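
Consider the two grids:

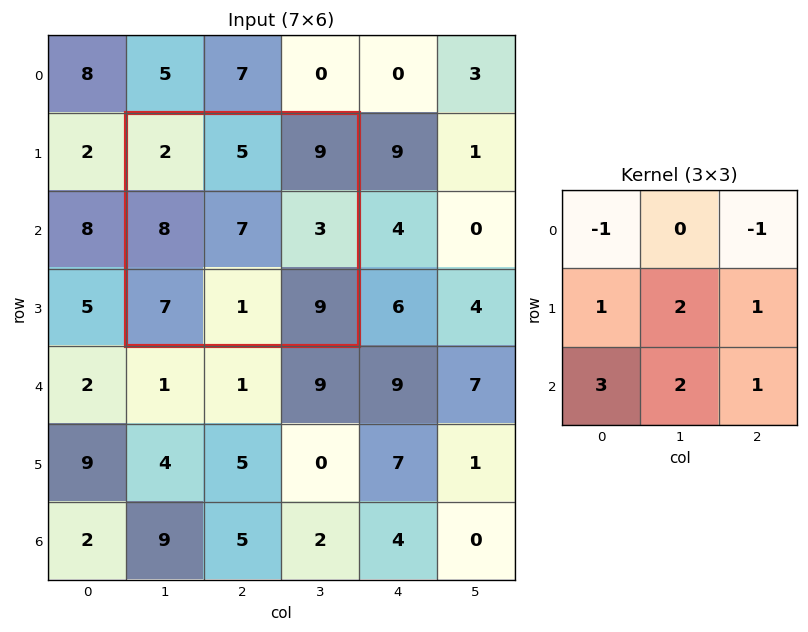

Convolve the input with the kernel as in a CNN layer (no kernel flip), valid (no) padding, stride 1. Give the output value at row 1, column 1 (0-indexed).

The receptive field on the input at this output position is [2 5 9 / 8 7 3 / 7 1 9]. Elementwise product with the kernel and sum: 2·-1 + 9·-1 + 8·1 + 7·2 + 3·1 + 7·3 + 1·2 + 9·1.

46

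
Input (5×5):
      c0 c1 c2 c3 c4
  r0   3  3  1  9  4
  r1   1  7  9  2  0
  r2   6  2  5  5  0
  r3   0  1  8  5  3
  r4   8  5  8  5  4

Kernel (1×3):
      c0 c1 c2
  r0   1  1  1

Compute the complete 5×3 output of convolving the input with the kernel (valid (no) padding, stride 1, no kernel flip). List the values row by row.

7 13 14
17 18 11
13 12 10
9 14 16
21 18 17

Output[0,0]: The receptive field on the input at this output position is [3 3 1]. Elementwise product with the kernel and sum: 3·1 + 3·1 + 1·1.
Output[0,1]: The receptive field on the input at this output position is [3 1 9]. Elementwise product with the kernel and sum: 3·1 + 1·1 + 9·1.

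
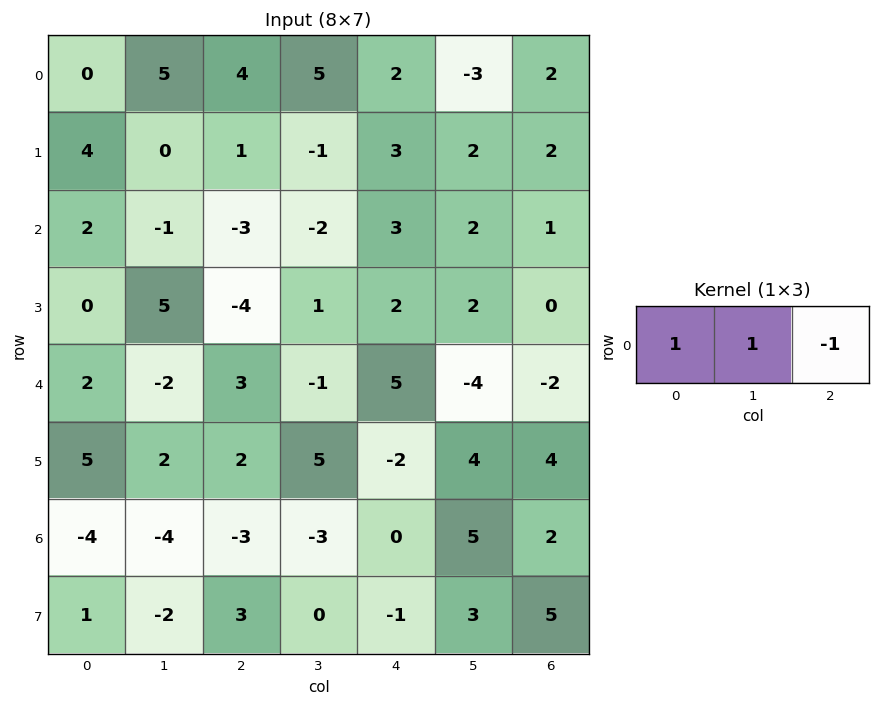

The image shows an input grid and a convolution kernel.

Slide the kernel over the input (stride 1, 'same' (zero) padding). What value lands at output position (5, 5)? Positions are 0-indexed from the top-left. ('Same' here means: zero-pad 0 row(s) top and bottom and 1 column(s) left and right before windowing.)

The receptive field on the zero-padded input at this output position is [-2 4 4]. Elementwise product with the kernel and sum: -2·1 + 4·1 + 4·-1.

-2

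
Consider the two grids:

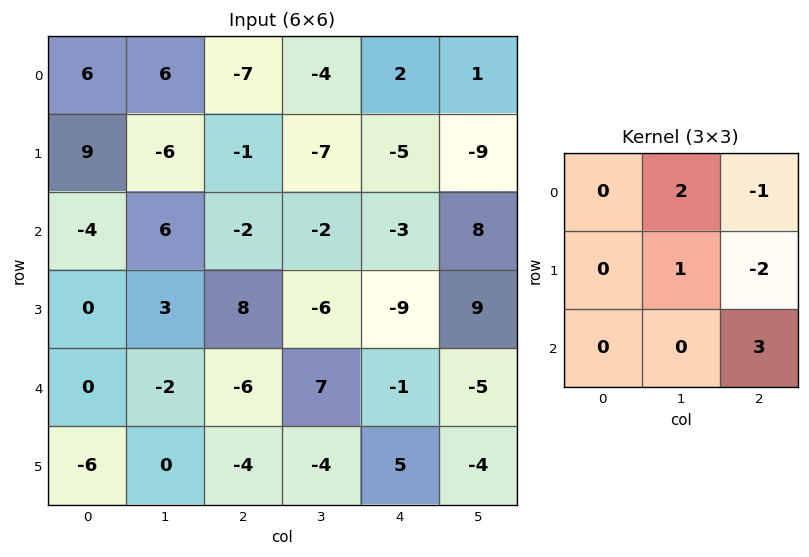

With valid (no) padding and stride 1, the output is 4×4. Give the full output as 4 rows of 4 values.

9 -3 -16 40
23 -11 -32 7
-17 39 8 -56
-4 -10 21 -30

Output[0,0]: The receptive field on the input at this output position is [6 6 -7 / 9 -6 -1 / -4 6 -2]. Elementwise product with the kernel and sum: 6·2 + -7·-1 + -6·1 + -1·-2 + -2·3.
Output[0,1]: The receptive field on the input at this output position is [6 -7 -4 / -6 -1 -7 / 6 -2 -2]. Elementwise product with the kernel and sum: -7·2 + -4·-1 + -1·1 + -7·-2 + -2·3.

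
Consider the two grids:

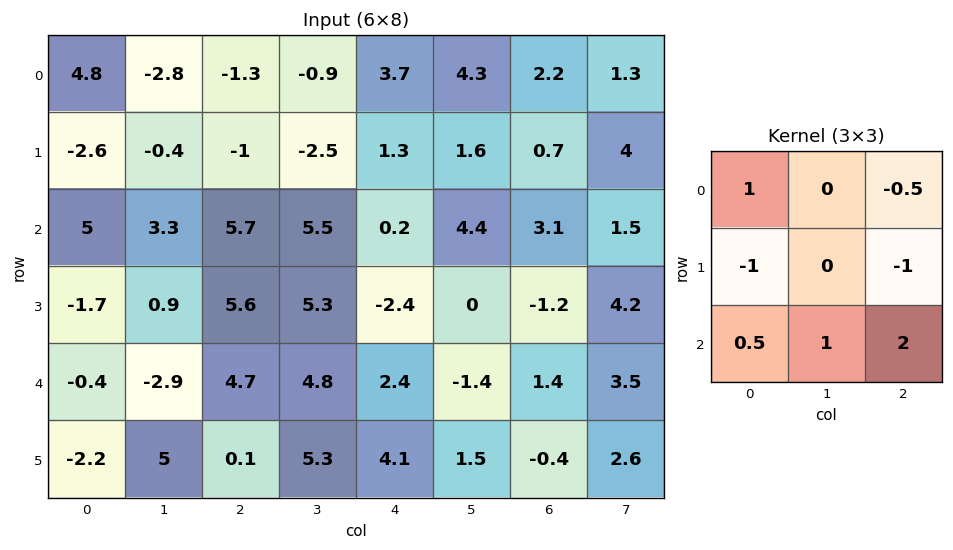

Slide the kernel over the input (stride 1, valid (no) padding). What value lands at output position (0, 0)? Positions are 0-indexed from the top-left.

26.25

The receptive field on the input at this output position is [4.8 -2.8 -1.3 / -2.6 -0.4 -1 / 5 3.3 5.7]. Elementwise product with the kernel and sum: 4.8·1 + -1.3·-0.5 + -2.6·-1 + -1·-1 + 5·0.5 + 3.3·1 + 5.7·2.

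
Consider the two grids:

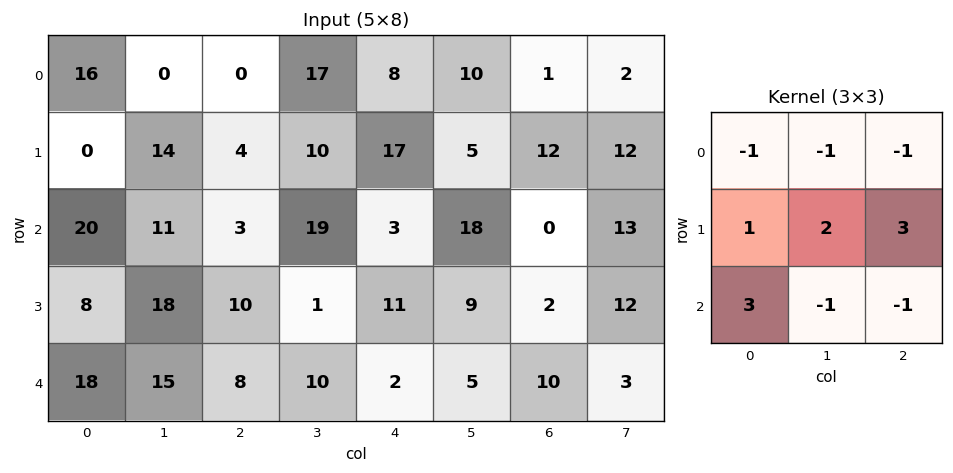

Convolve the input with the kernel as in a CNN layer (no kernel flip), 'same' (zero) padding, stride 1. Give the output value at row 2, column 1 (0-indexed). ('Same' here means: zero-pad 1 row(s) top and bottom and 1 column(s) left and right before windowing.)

29

The receptive field on the zero-padded input at this output position is [0 14 4 / 20 11 3 / 8 18 10]. Elementwise product with the kernel and sum: 0·-1 + 14·-1 + 4·-1 + 20·1 + 11·2 + 3·3 + 8·3 + 18·-1 + 10·-1.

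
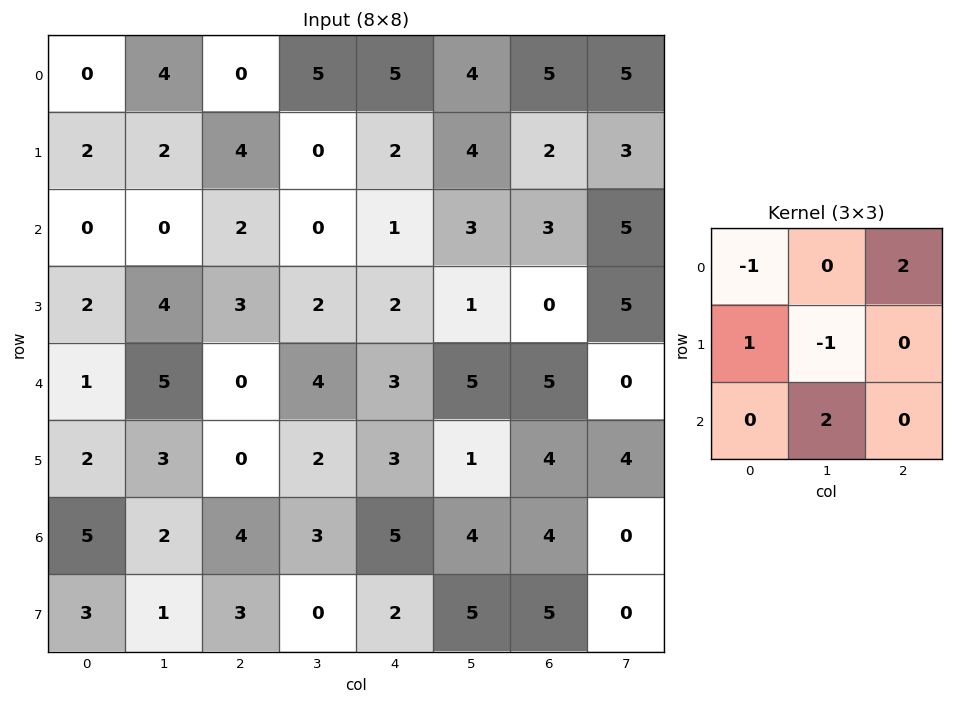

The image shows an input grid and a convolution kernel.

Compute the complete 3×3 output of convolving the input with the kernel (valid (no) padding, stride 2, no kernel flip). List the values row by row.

Output[0,0]: The receptive field on the input at this output position is [0 4 0 / 2 2 4 / 0 0 2]. Elementwise product with the kernel and sum: 0·-1 + 0·2 + 2·1 + 2·-1 + 0·2.
Output[0,1]: The receptive field on the input at this output position is [0 5 5 / 4 0 2 / 2 0 1]. Elementwise product with the kernel and sum: 0·-1 + 5·2 + 4·1 + 0·-1 + 0·2.

0 14 9
12 9 16
2 10 17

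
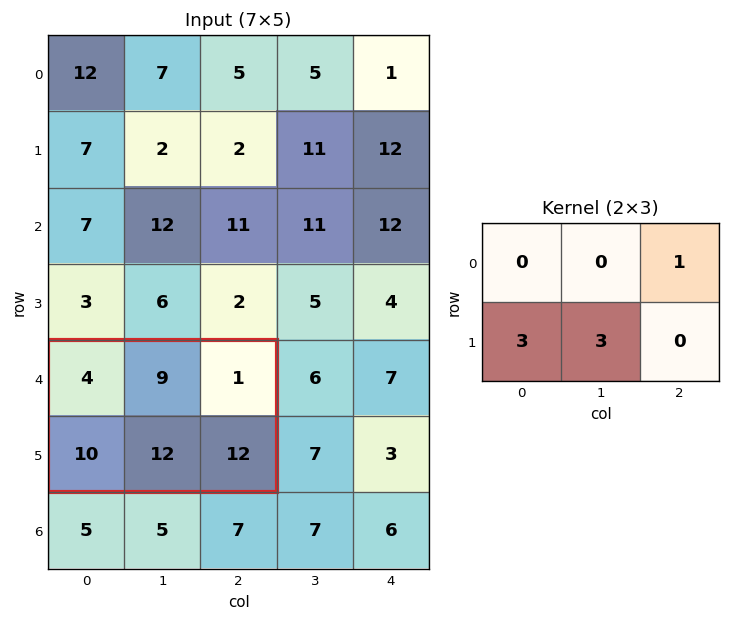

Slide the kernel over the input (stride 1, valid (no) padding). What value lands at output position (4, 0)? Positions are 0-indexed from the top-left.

The receptive field on the input at this output position is [4 9 1 / 10 12 12]. Elementwise product with the kernel and sum: 1·1 + 10·3 + 12·3.

67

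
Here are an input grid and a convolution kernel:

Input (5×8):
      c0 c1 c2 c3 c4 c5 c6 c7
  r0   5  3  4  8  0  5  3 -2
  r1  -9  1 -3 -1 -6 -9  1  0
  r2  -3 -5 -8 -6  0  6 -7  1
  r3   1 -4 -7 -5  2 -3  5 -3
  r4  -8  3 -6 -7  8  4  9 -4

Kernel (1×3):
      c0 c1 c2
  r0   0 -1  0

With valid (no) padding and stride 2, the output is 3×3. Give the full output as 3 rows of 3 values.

-3 -8 -5
5 6 -6
-3 7 -4

Output[0,0]: The receptive field on the input at this output position is [5 3 4]. Elementwise product with the kernel and sum: 3·-1.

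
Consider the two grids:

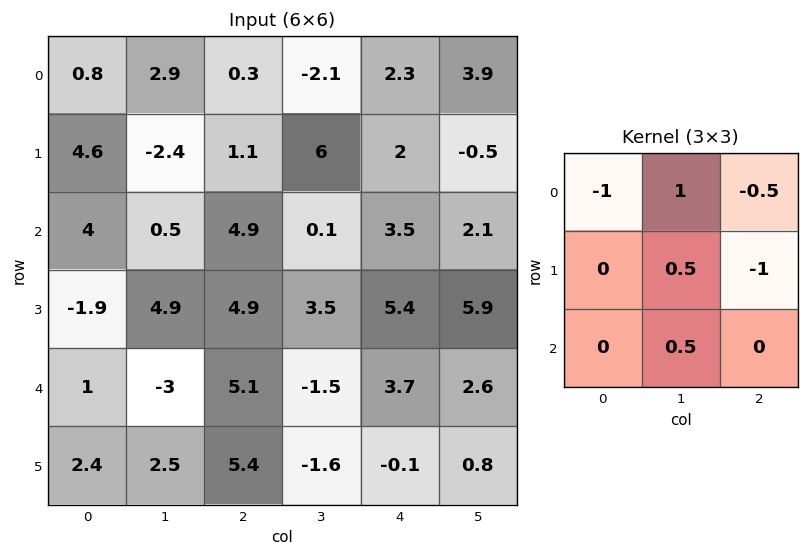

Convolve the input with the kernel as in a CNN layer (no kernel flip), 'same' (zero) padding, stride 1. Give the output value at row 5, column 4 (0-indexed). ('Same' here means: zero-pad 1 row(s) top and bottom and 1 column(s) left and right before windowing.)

3.05

The receptive field on the zero-padded input at this output position is [-1.5 3.7 2.6 / -1.6 -0.1 0.8 / 0 0 0]. Elementwise product with the kernel and sum: -1.5·-1 + 3.7·1 + 2.6·-0.5 + -0.1·0.5 + 0.8·-1 + 0·0.5.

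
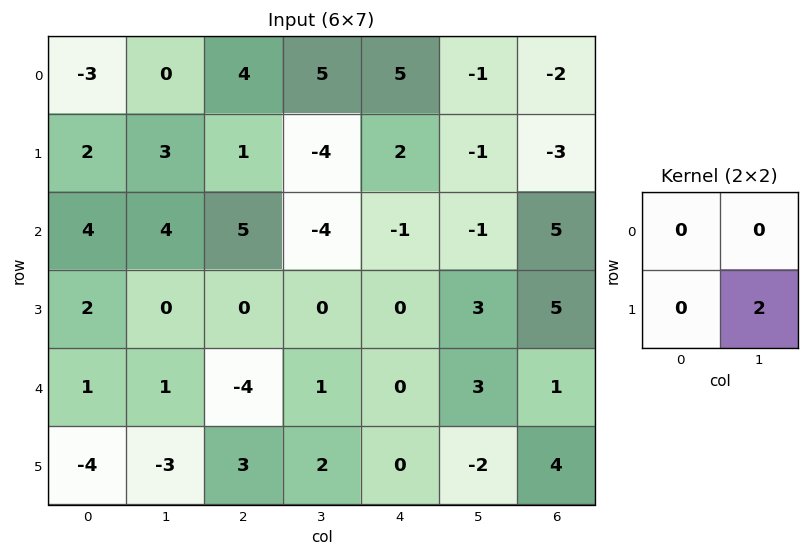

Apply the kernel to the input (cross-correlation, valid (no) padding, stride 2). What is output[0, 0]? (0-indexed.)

The receptive field on the input at this output position is [-3 0 / 2 3]. Elementwise product with the kernel and sum: 3·2.

6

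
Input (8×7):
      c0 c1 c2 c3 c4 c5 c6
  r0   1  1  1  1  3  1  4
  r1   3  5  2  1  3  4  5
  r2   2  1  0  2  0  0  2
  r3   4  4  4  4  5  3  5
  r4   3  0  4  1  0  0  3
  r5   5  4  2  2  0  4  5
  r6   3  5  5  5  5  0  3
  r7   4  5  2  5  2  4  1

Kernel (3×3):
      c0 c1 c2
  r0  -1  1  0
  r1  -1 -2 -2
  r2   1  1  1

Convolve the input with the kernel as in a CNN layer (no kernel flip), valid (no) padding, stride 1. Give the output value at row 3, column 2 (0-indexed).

The receptive field on the input at this output position is [4 4 5 / 4 1 0 / 2 2 0]. Elementwise product with the kernel and sum: 4·-1 + 4·1 + 4·-1 + 1·-2 + 0·-2 + 2·1 + 2·1 + 0·1.

-2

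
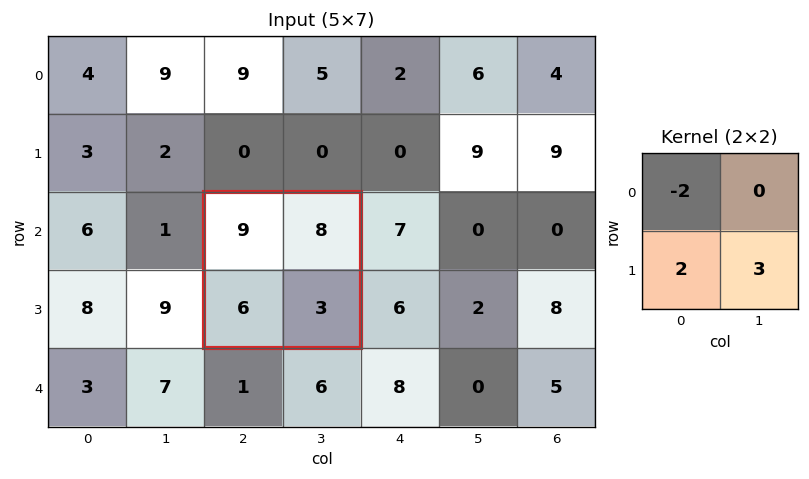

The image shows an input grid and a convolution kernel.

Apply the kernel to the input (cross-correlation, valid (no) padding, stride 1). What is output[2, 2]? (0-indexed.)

The receptive field on the input at this output position is [9 8 / 6 3]. Elementwise product with the kernel and sum: 9·-2 + 6·2 + 3·3.

3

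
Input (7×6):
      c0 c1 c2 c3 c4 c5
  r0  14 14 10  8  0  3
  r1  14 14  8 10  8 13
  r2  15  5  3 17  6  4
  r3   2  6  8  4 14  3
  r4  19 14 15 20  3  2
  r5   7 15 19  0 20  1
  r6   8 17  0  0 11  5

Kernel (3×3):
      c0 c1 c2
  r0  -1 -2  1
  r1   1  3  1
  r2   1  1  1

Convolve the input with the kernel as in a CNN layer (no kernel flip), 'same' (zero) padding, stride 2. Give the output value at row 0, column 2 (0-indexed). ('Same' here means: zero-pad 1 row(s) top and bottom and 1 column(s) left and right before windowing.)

42

The receptive field on the zero-padded input at this output position is [0 0 0 / 8 0 3 / 10 8 13]. Elementwise product with the kernel and sum: 0·-1 + 0·-2 + 0·1 + 8·1 + 0·3 + 3·1 + 10·1 + 8·1 + 13·1.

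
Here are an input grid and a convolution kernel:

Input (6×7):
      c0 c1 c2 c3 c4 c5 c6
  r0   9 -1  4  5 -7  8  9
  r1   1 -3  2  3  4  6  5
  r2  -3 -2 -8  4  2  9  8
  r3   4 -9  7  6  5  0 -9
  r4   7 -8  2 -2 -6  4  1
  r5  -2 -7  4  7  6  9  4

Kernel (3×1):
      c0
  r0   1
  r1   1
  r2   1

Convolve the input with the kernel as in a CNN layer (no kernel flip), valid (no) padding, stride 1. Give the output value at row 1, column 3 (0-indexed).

The receptive field on the input at this output position is [3 / 4 / 6]. Elementwise product with the kernel and sum: 3·1 + 4·1 + 6·1.

13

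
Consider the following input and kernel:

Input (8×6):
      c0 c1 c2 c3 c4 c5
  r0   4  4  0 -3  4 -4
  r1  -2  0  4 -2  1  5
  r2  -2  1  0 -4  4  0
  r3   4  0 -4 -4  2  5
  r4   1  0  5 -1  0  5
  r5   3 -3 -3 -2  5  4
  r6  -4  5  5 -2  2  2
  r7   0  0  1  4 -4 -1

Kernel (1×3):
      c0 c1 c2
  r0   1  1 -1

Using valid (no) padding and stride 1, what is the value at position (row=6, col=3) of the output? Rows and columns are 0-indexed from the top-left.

-2

The receptive field on the input at this output position is [-2 2 2]. Elementwise product with the kernel and sum: -2·1 + 2·1 + 2·-1.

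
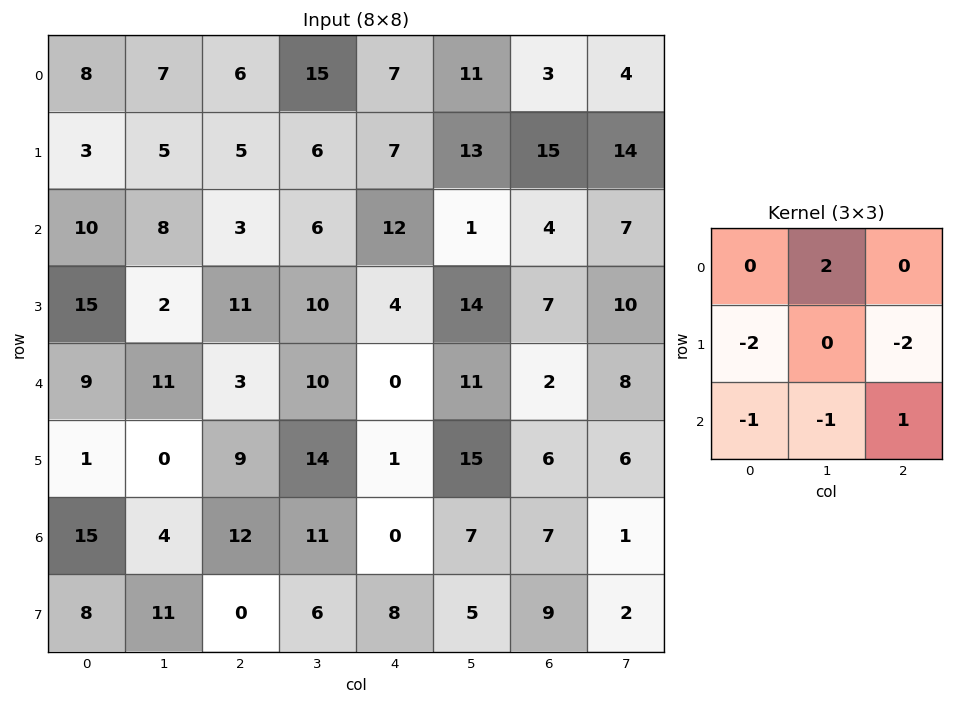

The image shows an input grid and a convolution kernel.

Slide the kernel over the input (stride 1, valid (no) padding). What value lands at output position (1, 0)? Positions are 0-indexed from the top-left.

The receptive field on the input at this output position is [3 5 5 / 10 8 3 / 15 2 11]. Elementwise product with the kernel and sum: 5·2 + 10·-2 + 3·-2 + 15·-1 + 2·-1 + 11·1.

-22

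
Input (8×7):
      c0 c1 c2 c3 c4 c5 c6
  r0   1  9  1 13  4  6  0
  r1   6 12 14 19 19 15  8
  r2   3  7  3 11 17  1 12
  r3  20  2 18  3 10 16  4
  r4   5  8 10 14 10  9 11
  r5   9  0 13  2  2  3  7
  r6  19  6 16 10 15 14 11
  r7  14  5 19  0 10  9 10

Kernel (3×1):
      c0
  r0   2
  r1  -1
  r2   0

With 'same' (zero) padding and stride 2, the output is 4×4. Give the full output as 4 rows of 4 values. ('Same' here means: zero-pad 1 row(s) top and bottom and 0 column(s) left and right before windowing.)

Output[0,0]: The receptive field on the zero-padded input at this output position is [0 / 1 / 6]. Elementwise product with the kernel and sum: 0·2 + 1·-1.
Output[0,1]: The receptive field on the zero-padded input at this output position is [0 / 1 / 14]. Elementwise product with the kernel and sum: 0·2 + 1·-1.

-1 -1 -4 0
9 25 21 4
35 26 10 -3
-1 10 -11 3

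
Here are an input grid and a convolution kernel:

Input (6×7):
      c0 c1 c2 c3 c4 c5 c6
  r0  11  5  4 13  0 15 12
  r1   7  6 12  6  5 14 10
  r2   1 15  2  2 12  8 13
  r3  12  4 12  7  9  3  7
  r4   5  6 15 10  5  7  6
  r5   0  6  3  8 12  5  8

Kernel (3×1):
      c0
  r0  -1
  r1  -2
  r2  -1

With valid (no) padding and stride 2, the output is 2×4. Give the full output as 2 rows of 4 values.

Output[0,0]: The receptive field on the input at this output position is [11 / 7 / 1]. Elementwise product with the kernel and sum: 11·-1 + 7·-2 + 1·-1.
Output[0,1]: The receptive field on the input at this output position is [4 / 12 / 2]. Elementwise product with the kernel and sum: 4·-1 + 12·-2 + 2·-1.

-26 -30 -22 -45
-30 -41 -35 -33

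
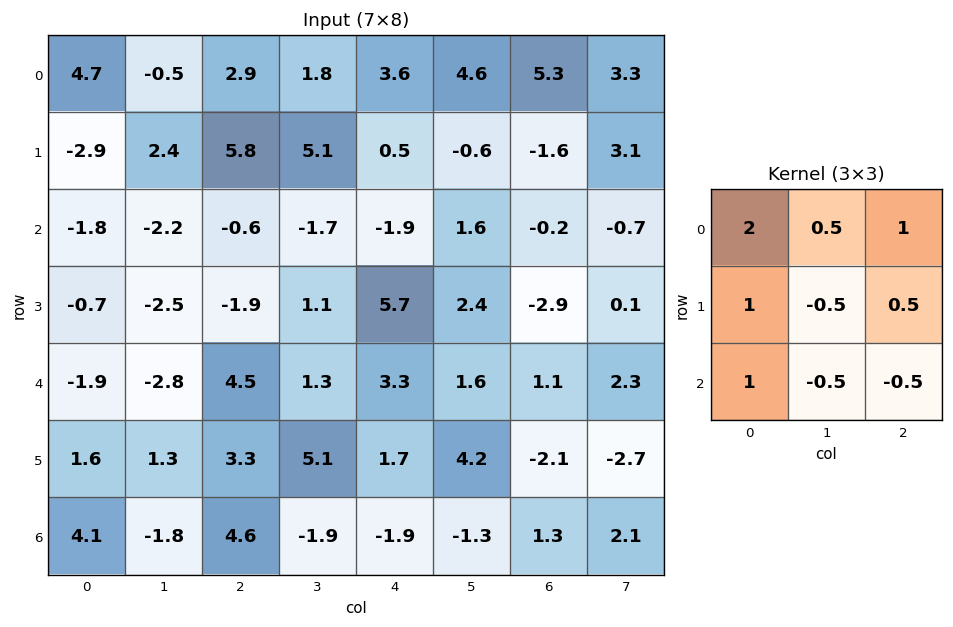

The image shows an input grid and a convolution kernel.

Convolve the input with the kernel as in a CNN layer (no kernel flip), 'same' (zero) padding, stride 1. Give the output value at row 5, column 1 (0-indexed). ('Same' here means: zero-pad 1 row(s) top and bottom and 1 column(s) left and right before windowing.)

4.6

The receptive field on the zero-padded input at this output position is [-1.9 -2.8 4.5 / 1.6 1.3 3.3 / 4.1 -1.8 4.6]. Elementwise product with the kernel and sum: -1.9·2 + -2.8·0.5 + 4.5·1 + 1.6·1 + 1.3·-0.5 + 3.3·0.5 + 4.1·1 + -1.8·-0.5 + 4.6·-0.5.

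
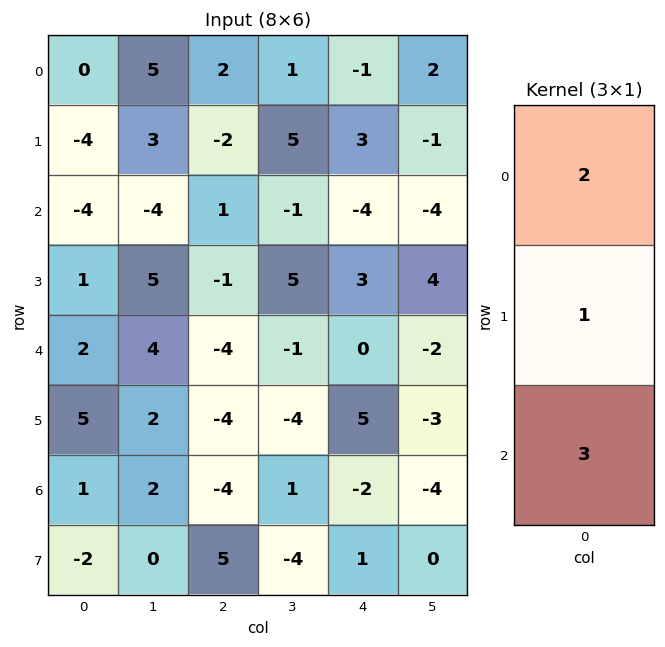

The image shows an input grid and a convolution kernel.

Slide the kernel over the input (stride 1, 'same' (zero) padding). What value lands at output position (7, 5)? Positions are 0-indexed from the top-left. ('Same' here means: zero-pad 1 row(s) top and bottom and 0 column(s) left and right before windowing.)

-8

The receptive field on the zero-padded input at this output position is [-4 / 0 / 0]. Elementwise product with the kernel and sum: -4·2 + 0·1 + 0·3.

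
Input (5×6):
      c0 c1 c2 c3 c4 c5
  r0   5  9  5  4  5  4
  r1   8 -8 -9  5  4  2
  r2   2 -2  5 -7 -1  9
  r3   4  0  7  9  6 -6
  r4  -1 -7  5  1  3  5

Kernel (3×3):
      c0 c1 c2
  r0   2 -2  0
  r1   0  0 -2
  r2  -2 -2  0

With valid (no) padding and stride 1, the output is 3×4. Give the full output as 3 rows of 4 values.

Output[0,0]: The receptive field on the input at this output position is [5 9 5 / 8 -8 -9 / 2 -2 5]. Elementwise product with the kernel and sum: 5·2 + 9·-2 + -9·-2 + 2·-2 + -2·-2.

10 -8 -2 10
14 2 -58 -46
10 -28 0 -8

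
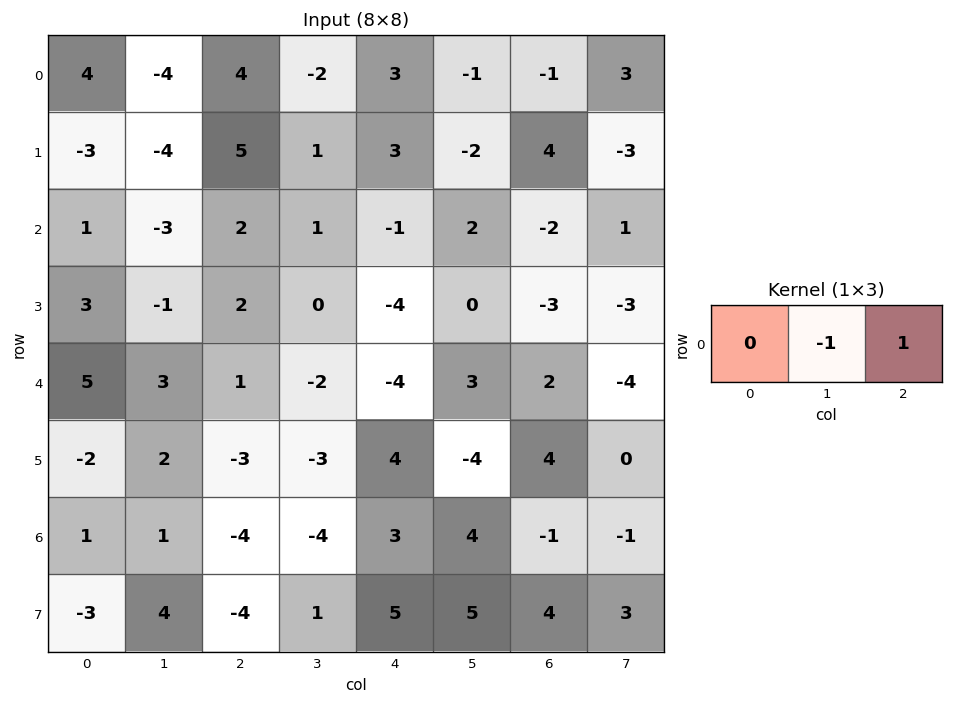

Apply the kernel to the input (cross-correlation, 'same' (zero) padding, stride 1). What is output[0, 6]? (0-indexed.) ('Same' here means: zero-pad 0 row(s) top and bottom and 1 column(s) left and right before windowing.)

4

The receptive field on the zero-padded input at this output position is [-1 -1 3]. Elementwise product with the kernel and sum: -1·-1 + 3·1.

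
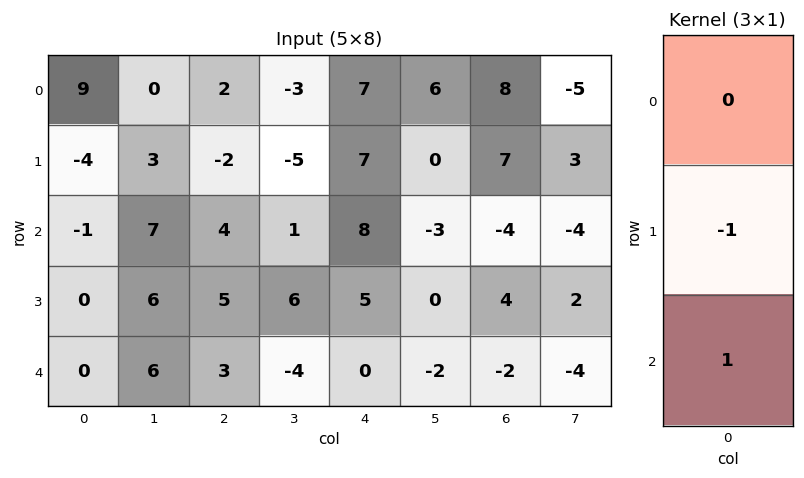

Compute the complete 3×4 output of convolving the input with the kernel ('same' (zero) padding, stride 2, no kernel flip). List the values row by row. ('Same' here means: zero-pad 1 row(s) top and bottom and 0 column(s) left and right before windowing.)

Output[0,0]: The receptive field on the zero-padded input at this output position is [0 / 9 / -4]. Elementwise product with the kernel and sum: 9·-1 + -4·1.
Output[0,1]: The receptive field on the zero-padded input at this output position is [0 / 2 / -2]. Elementwise product with the kernel and sum: 2·-1 + -2·1.

-13 -4 0 -1
1 1 -3 8
0 -3 0 2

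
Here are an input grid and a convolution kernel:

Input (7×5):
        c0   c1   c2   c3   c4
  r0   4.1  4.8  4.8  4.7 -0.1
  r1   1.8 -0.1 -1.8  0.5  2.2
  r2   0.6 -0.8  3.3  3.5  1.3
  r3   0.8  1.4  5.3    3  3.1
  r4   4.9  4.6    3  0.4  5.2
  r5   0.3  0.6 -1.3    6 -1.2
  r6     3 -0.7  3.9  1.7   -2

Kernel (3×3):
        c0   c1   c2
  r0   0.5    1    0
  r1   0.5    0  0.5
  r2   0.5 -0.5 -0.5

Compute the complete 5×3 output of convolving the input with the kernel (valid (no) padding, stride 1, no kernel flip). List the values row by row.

5.9 3.6 6.55
-0.2 -3.95 1.5
1.2 5.7 8.05
6.25 6.45 6.7
6.45 5.45 2.75

Output[0,0]: The receptive field on the input at this output position is [4.1 4.8 4.8 / 1.8 -0.1 -1.8 / 0.6 -0.8 3.3]. Elementwise product with the kernel and sum: 4.1·0.5 + 4.8·1 + 1.8·0.5 + -1.8·0.5 + 0.6·0.5 + -0.8·-0.5 + 3.3·-0.5.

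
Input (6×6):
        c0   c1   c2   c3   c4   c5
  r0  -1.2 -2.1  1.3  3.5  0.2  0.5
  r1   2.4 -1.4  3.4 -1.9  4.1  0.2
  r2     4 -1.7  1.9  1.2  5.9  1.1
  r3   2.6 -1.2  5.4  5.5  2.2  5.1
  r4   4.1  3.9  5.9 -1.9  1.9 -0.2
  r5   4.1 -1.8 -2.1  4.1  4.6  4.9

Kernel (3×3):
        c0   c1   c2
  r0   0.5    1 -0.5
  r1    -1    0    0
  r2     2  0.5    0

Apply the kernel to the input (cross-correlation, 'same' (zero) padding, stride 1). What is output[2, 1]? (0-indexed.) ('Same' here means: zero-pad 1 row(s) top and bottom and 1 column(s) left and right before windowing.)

-1.3

The receptive field on the zero-padded input at this output position is [2.4 -1.4 3.4 / 4 -1.7 1.9 / 2.6 -1.2 5.4]. Elementwise product with the kernel and sum: 2.4·0.5 + -1.4·1 + 3.4·-0.5 + 4·-1 + 2.6·2 + -1.2·0.5.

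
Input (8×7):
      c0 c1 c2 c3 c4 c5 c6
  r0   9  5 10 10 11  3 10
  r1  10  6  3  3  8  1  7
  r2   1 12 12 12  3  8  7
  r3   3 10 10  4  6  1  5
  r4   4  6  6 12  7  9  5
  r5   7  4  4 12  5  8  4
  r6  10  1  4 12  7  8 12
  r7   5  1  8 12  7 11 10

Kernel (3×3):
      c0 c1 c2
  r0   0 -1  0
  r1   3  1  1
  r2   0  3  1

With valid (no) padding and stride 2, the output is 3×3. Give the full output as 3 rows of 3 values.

82 49 60
41 71 48
30 60 54

Output[0,0]: The receptive field on the input at this output position is [9 5 10 / 10 6 3 / 1 12 12]. Elementwise product with the kernel and sum: 5·-1 + 10·3 + 6·1 + 3·1 + 12·3 + 12·1.
Output[0,1]: The receptive field on the input at this output position is [10 10 11 / 3 3 8 / 12 12 3]. Elementwise product with the kernel and sum: 10·-1 + 3·3 + 3·1 + 8·1 + 12·3 + 3·1.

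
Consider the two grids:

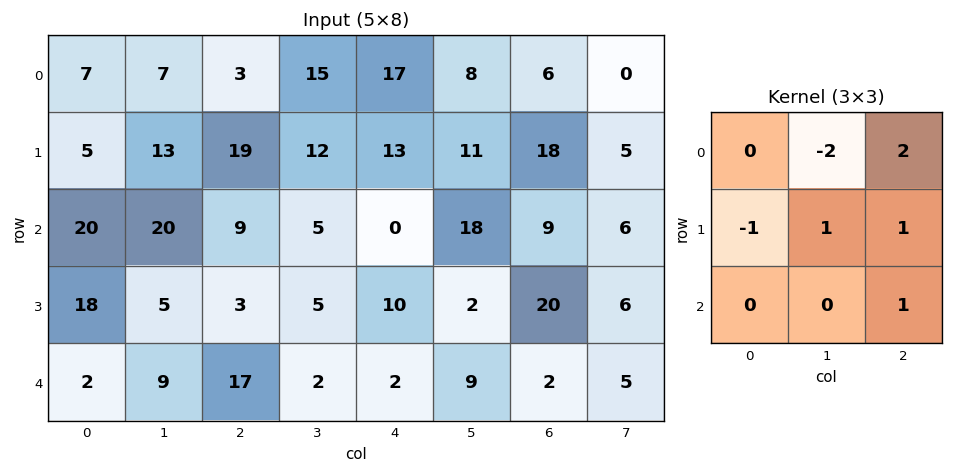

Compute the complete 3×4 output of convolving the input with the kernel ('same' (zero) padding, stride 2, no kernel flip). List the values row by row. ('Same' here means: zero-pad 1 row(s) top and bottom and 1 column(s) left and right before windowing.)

Output[0,0]: The receptive field on the zero-padded input at this output position is [0 0 0 / 0 7 7 / 0 5 13]. Elementwise product with the kernel and sum: 0·-2 + 0·2 + 0·-1 + 7·1 + 7·1 + 13·1.
Output[0,1]: The receptive field on the zero-padded input at this output position is [0 0 0 / 7 3 15 / 13 19 12]. Elementwise product with the kernel and sum: 0·-2 + 0·2 + 7·-1 + 3·1 + 15·1 + 12·1.

27 23 21 3
61 -15 11 -23
-15 14 -7 -30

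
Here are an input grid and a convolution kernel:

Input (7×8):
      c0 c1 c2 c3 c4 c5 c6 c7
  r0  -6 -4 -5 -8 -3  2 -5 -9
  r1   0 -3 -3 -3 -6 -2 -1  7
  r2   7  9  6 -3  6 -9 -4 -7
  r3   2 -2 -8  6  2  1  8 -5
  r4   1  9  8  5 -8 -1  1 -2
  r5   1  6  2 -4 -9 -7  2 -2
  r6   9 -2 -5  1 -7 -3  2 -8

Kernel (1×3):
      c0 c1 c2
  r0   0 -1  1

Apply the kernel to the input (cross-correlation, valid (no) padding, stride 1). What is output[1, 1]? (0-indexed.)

The receptive field on the input at this output position is [-3 -3 -3]. Elementwise product with the kernel and sum: -3·-1 + -3·1.

0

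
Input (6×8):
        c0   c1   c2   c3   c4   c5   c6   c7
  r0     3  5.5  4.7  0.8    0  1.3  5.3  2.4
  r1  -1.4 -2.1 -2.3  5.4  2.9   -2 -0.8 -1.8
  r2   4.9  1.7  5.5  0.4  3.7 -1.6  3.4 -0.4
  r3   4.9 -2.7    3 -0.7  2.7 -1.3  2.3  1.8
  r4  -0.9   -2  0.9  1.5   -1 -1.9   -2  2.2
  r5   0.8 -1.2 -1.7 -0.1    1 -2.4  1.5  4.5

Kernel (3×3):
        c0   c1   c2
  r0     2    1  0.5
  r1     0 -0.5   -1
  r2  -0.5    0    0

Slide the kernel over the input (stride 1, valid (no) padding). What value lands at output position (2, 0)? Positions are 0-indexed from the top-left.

The receptive field on the input at this output position is [4.9 1.7 5.5 / 4.9 -2.7 3 / -0.9 -2 0.9]. Elementwise product with the kernel and sum: 4.9·2 + 1.7·1 + 5.5·0.5 + -2.7·-0.5 + 3·-1 + -0.9·-0.5.

13.05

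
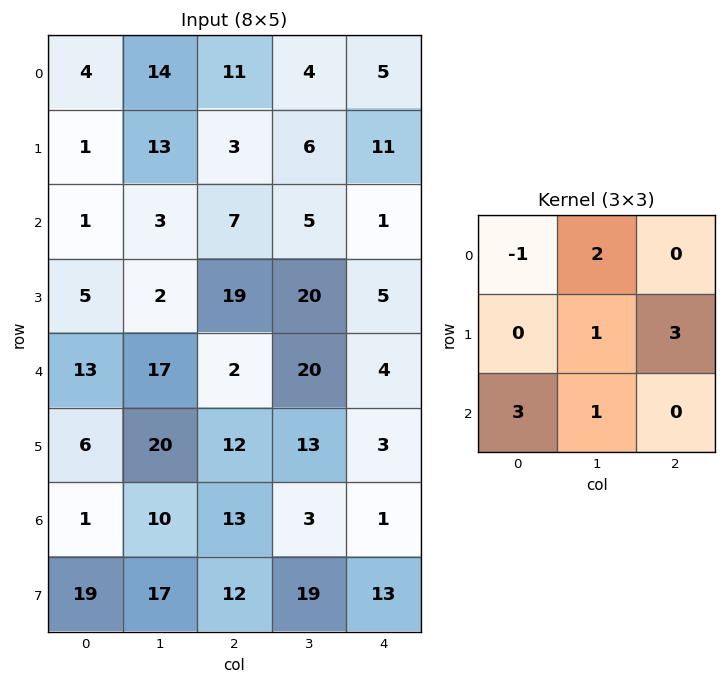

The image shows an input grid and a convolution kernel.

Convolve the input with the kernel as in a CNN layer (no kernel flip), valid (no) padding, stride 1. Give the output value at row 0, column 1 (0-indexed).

The receptive field on the input at this output position is [14 11 4 / 13 3 6 / 3 7 5]. Elementwise product with the kernel and sum: 14·-1 + 11·2 + 3·1 + 6·3 + 3·3 + 7·1.

45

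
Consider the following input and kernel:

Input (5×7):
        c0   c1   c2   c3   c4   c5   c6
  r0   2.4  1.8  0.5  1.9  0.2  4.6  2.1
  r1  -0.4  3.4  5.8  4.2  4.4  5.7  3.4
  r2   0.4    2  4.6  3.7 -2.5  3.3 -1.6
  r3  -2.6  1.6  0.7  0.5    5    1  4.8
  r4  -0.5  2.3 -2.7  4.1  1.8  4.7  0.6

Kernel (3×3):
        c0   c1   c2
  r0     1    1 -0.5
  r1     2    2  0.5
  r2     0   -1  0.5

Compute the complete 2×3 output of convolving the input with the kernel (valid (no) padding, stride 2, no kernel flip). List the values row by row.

13.15 19.55 21.55
-5.2 11.25 11.6

Output[0,0]: The receptive field on the input at this output position is [2.4 1.8 0.5 / -0.4 3.4 5.8 / 0.4 2 4.6]. Elementwise product with the kernel and sum: 2.4·1 + 1.8·1 + 0.5·-0.5 + -0.4·2 + 3.4·2 + 5.8·0.5 + 2·-1 + 4.6·0.5.
Output[0,1]: The receptive field on the input at this output position is [0.5 1.9 0.2 / 5.8 4.2 4.4 / 4.6 3.7 -2.5]. Elementwise product with the kernel and sum: 0.5·1 + 1.9·1 + 0.2·-0.5 + 5.8·2 + 4.2·2 + 4.4·0.5 + 3.7·-1 + -2.5·0.5.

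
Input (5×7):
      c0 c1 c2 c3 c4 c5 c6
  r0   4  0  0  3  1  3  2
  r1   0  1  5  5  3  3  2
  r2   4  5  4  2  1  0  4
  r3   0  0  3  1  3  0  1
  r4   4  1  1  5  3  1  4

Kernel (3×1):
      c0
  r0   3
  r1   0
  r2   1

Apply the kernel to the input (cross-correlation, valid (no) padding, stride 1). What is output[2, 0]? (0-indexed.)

The receptive field on the input at this output position is [4 / 0 / 4]. Elementwise product with the kernel and sum: 4·3 + 4·1.

16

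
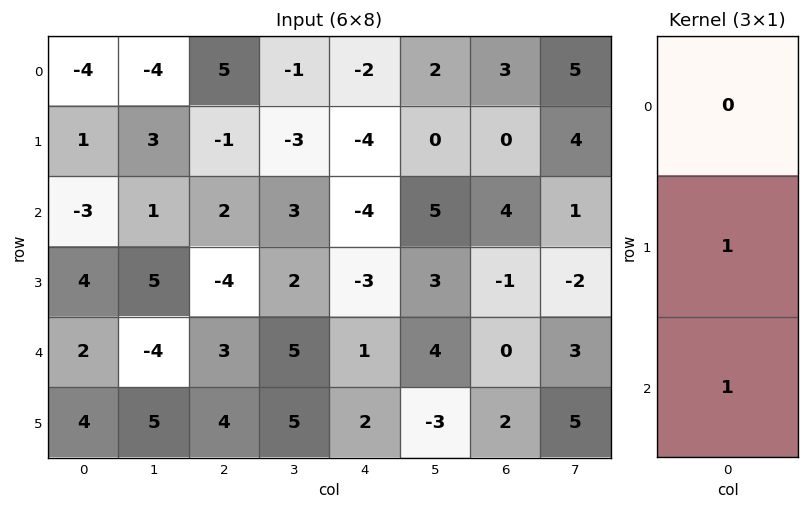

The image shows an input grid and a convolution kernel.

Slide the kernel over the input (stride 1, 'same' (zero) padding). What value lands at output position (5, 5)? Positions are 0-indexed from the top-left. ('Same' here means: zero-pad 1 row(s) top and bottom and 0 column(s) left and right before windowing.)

-3

The receptive field on the zero-padded input at this output position is [4 / -3 / 0]. Elementwise product with the kernel and sum: -3·1 + 0·1.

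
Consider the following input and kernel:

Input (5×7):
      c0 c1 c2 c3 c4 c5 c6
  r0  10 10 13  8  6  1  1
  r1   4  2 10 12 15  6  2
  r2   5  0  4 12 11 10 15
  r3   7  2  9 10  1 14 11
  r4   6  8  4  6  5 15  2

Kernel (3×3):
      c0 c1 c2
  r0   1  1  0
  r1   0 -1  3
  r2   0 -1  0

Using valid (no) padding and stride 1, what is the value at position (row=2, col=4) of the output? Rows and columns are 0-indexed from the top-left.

The receptive field on the input at this output position is [11 10 15 / 1 14 11 / 5 15 2]. Elementwise product with the kernel and sum: 11·1 + 10·1 + 14·-1 + 11·3 + 15·-1.

25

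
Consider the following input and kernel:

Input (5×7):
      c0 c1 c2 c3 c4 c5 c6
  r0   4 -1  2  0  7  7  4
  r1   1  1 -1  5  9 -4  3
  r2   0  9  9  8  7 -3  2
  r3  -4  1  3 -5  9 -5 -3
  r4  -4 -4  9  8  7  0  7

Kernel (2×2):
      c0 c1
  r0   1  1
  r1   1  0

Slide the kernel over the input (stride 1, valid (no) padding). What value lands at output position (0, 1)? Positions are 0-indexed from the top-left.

The receptive field on the input at this output position is [-1 2 / 1 -1]. Elementwise product with the kernel and sum: -1·1 + 2·1 + 1·1.

2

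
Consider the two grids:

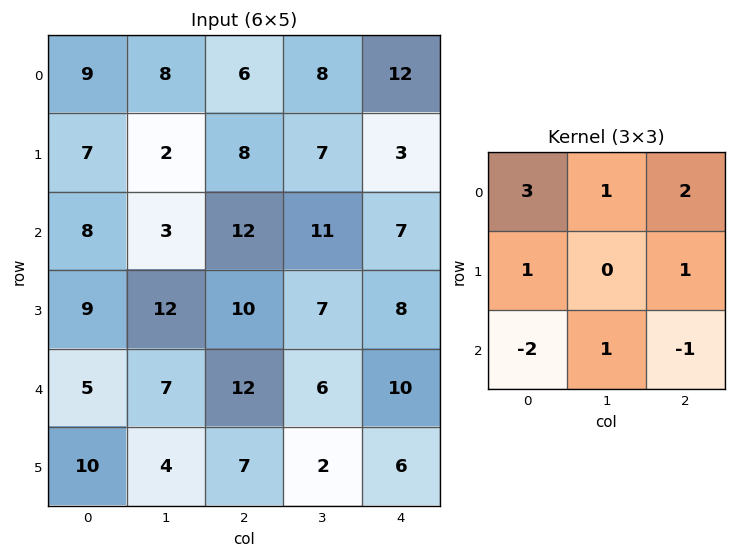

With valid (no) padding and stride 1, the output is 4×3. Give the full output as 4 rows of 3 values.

37 50 41
43 21 35
55 54 51
53 70 57

Output[0,0]: The receptive field on the input at this output position is [9 8 6 / 7 2 8 / 8 3 12]. Elementwise product with the kernel and sum: 9·3 + 8·1 + 6·2 + 7·1 + 8·1 + 8·-2 + 3·1 + 12·-1.
Output[0,1]: The receptive field on the input at this output position is [8 6 8 / 2 8 7 / 3 12 11]. Elementwise product with the kernel and sum: 8·3 + 6·1 + 8·2 + 2·1 + 7·1 + 3·-2 + 12·1 + 11·-1.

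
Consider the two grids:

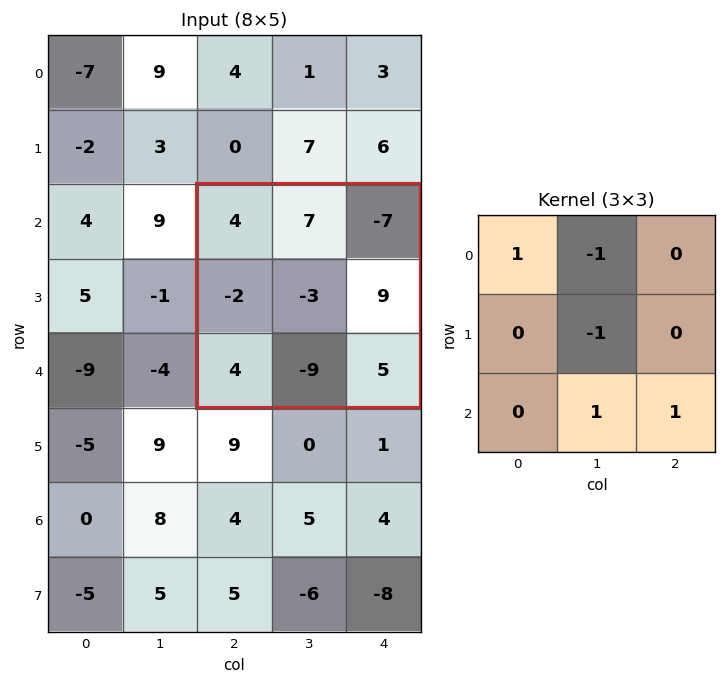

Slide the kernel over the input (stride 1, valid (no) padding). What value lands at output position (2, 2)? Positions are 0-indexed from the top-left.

-4

The receptive field on the input at this output position is [4 7 -7 / -2 -3 9 / 4 -9 5]. Elementwise product with the kernel and sum: 4·1 + 7·-1 + -3·-1 + -9·1 + 5·1.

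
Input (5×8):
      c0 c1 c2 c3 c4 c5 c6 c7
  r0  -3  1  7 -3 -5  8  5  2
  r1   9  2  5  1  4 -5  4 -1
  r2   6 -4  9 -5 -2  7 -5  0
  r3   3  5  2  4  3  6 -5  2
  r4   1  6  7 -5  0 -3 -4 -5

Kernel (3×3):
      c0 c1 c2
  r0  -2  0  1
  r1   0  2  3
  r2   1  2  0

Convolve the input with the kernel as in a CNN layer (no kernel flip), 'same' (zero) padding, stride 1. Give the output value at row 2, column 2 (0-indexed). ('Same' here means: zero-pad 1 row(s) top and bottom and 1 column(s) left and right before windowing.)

9

The receptive field on the zero-padded input at this output position is [2 5 1 / -4 9 -5 / 5 2 4]. Elementwise product with the kernel and sum: 2·-2 + 1·1 + 9·2 + -5·3 + 5·1 + 2·2.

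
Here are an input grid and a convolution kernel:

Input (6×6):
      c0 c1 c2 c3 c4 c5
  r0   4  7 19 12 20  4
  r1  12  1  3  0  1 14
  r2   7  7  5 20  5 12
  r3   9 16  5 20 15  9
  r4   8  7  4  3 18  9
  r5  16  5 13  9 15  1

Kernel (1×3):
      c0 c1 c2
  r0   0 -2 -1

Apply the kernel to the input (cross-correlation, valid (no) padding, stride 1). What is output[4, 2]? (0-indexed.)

The receptive field on the input at this output position is [4 3 18]. Elementwise product with the kernel and sum: 3·-2 + 18·-1.

-24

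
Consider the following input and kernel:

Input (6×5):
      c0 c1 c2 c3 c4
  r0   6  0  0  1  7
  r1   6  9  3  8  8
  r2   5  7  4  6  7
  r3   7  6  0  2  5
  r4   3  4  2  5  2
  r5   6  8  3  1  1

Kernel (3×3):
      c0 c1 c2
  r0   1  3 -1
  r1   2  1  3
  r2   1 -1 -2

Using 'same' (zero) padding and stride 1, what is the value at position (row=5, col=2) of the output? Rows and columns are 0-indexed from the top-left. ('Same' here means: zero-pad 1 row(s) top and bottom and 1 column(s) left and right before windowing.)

27

The receptive field on the zero-padded input at this output position is [4 2 5 / 8 3 1 / 0 0 0]. Elementwise product with the kernel and sum: 4·1 + 2·3 + 5·-1 + 8·2 + 3·1 + 1·3 + 0·1 + 0·-1 + 0·-2.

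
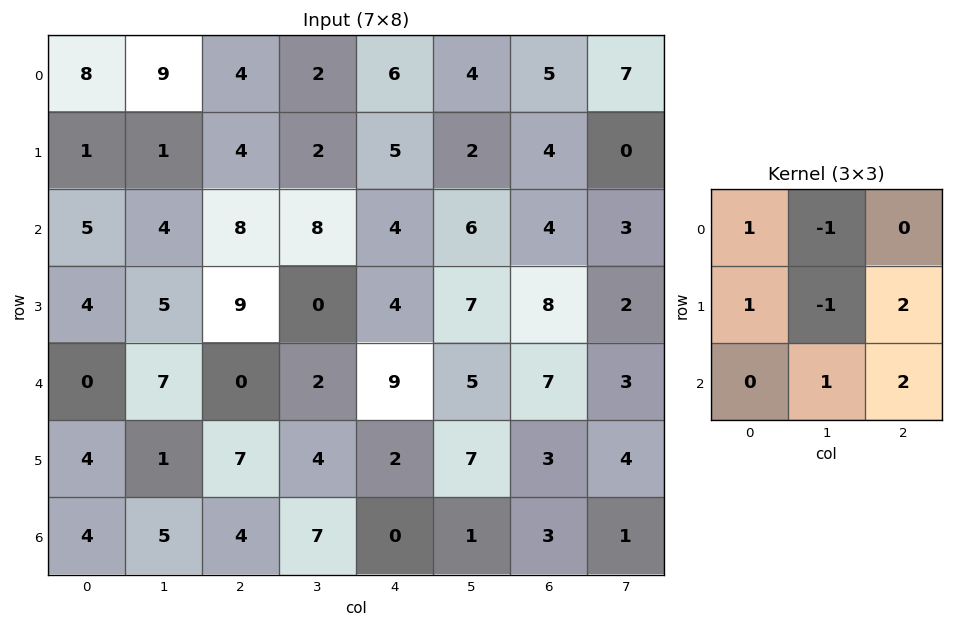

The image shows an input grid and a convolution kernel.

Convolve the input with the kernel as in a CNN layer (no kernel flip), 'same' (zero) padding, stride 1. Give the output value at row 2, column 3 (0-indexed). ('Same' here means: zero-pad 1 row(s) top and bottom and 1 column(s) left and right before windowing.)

18

The receptive field on the zero-padded input at this output position is [4 2 5 / 8 8 4 / 9 0 4]. Elementwise product with the kernel and sum: 4·1 + 2·-1 + 8·1 + 8·-1 + 4·2 + 0·1 + 4·2.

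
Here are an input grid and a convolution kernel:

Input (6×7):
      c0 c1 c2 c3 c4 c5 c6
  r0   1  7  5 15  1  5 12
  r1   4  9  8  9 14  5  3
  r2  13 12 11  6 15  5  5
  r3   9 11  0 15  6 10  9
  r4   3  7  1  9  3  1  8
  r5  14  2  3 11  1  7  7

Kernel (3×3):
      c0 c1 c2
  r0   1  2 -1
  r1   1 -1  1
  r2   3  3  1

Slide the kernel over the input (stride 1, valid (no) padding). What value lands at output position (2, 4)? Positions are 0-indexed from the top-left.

45

The receptive field on the input at this output position is [15 5 5 / 6 10 9 / 3 1 8]. Elementwise product with the kernel and sum: 15·1 + 5·2 + 5·-1 + 6·1 + 10·-1 + 9·1 + 3·3 + 1·3 + 8·1.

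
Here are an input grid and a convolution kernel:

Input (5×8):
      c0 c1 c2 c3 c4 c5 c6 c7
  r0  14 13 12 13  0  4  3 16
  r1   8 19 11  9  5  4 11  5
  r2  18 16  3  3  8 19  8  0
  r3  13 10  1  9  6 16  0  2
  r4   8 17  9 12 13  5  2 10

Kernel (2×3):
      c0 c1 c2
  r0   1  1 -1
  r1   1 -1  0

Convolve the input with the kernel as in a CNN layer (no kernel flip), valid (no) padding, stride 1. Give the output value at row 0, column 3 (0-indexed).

13

The receptive field on the input at this output position is [13 0 4 / 9 5 4]. Elementwise product with the kernel and sum: 13·1 + 0·1 + 4·-1 + 9·1 + 5·-1.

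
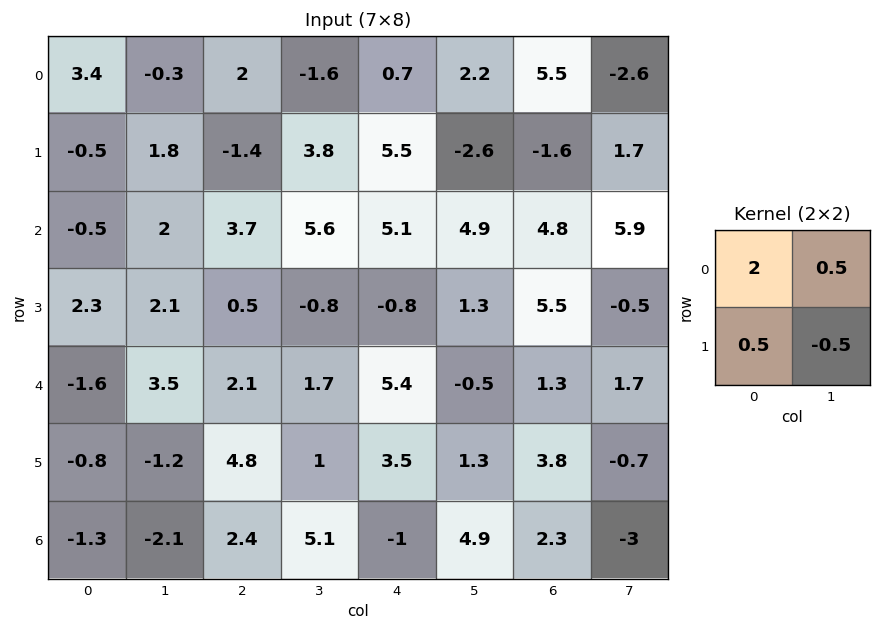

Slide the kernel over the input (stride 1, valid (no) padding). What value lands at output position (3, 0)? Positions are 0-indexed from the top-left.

The receptive field on the input at this output position is [2.3 2.1 / -1.6 3.5]. Elementwise product with the kernel and sum: 2.3·2 + 2.1·0.5 + -1.6·0.5 + 3.5·-0.5.

3.1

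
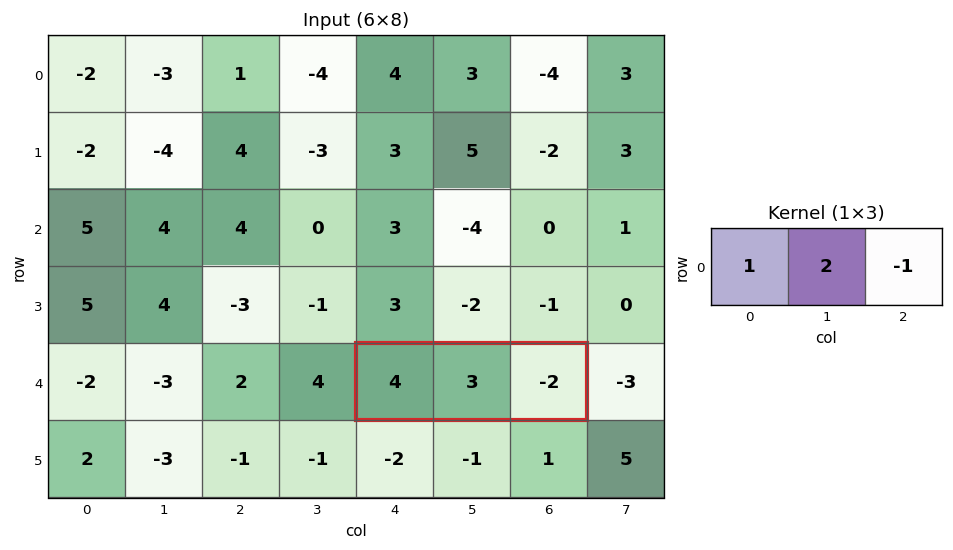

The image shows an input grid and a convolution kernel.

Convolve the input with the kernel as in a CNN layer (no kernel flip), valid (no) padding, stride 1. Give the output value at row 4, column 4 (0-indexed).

12

The receptive field on the input at this output position is [4 3 -2]. Elementwise product with the kernel and sum: 4·1 + 3·2 + -2·-1.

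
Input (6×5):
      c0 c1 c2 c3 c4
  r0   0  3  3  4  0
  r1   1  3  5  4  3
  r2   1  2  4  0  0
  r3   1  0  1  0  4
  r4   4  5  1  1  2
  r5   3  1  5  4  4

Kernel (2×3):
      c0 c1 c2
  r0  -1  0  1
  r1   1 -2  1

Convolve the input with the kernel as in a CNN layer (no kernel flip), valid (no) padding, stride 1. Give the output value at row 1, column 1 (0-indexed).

The receptive field on the input at this output position is [3 5 4 / 2 4 0]. Elementwise product with the kernel and sum: 3·-1 + 4·1 + 2·1 + 4·-2 + 0·1.

-5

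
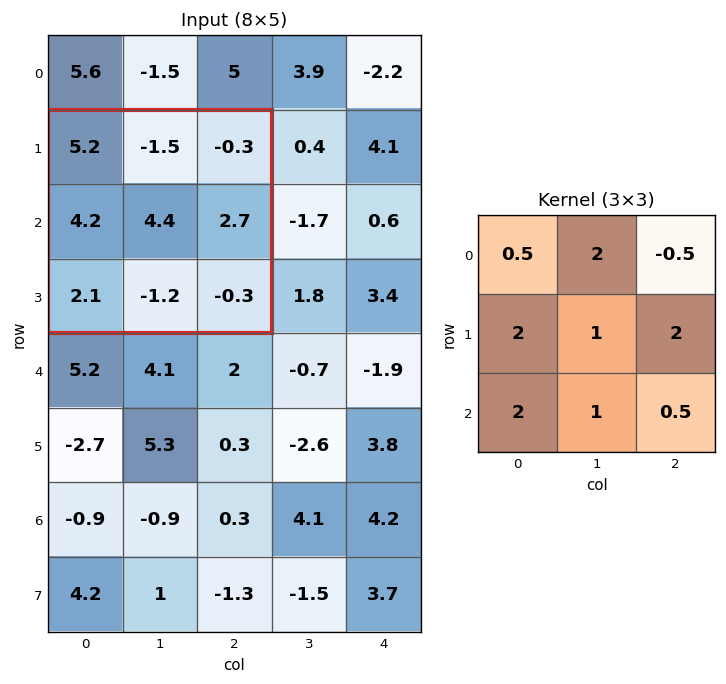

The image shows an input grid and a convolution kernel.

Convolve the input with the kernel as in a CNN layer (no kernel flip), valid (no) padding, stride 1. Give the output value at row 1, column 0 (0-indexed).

The receptive field on the input at this output position is [5.2 -1.5 -0.3 / 4.2 4.4 2.7 / 2.1 -1.2 -0.3]. Elementwise product with the kernel and sum: 5.2·0.5 + -1.5·2 + -0.3·-0.5 + 4.2·2 + 4.4·1 + 2.7·2 + 2.1·2 + -1.2·1 + -0.3·0.5.

20.8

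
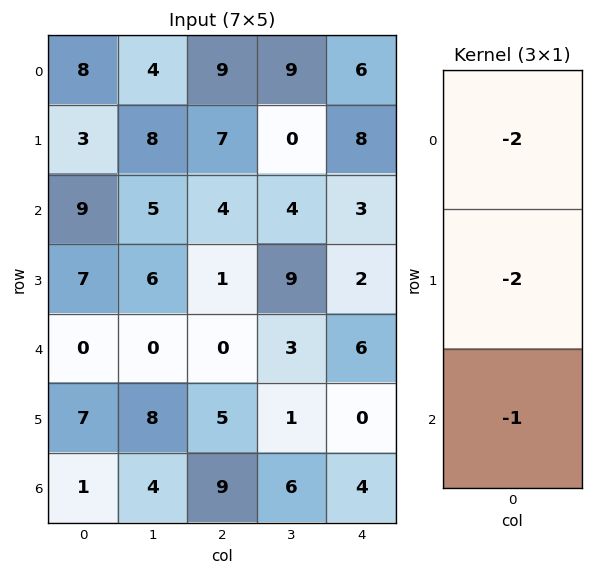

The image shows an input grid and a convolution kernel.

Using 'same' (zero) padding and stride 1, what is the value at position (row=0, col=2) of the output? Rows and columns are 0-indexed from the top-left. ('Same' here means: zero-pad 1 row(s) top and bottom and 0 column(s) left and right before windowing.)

-25

The receptive field on the zero-padded input at this output position is [0 / 9 / 7]. Elementwise product with the kernel and sum: 0·-2 + 9·-2 + 7·-1.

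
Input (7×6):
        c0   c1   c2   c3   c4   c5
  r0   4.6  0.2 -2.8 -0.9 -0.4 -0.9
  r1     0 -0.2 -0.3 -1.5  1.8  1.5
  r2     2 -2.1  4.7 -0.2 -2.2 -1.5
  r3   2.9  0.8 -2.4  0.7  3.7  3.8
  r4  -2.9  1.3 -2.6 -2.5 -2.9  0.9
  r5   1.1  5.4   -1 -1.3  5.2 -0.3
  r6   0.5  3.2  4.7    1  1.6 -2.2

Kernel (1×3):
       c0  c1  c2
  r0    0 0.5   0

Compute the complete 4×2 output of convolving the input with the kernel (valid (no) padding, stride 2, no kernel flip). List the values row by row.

Output[0,0]: The receptive field on the input at this output position is [4.6 0.2 -2.8]. Elementwise product with the kernel and sum: 0.2·0.5.
Output[0,1]: The receptive field on the input at this output position is [-2.8 -0.9 -0.4]. Elementwise product with the kernel and sum: -0.9·0.5.

0.1 -0.45
-1.05 -0.1
0.65 -1.25
1.6 0.5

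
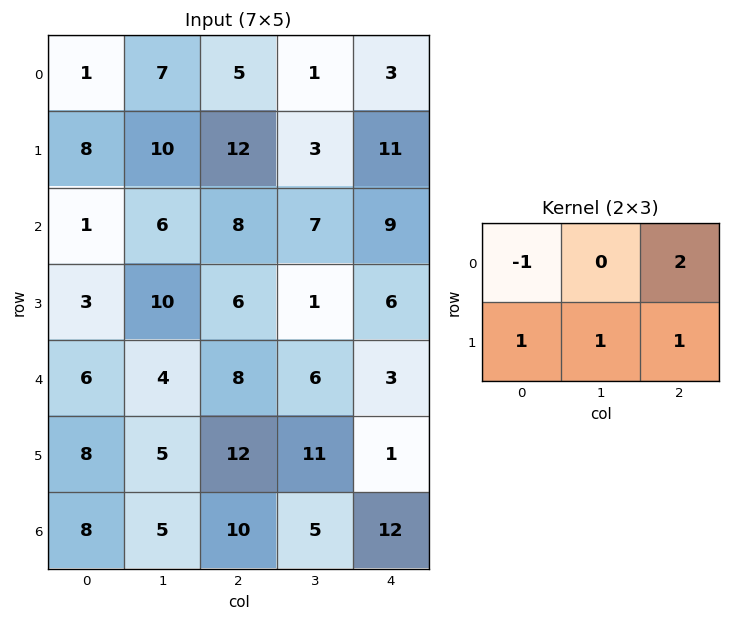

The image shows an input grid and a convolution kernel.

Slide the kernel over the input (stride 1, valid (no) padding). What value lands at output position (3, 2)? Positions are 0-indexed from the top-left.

23

The receptive field on the input at this output position is [6 1 6 / 8 6 3]. Elementwise product with the kernel and sum: 6·-1 + 6·2 + 8·1 + 6·1 + 3·1.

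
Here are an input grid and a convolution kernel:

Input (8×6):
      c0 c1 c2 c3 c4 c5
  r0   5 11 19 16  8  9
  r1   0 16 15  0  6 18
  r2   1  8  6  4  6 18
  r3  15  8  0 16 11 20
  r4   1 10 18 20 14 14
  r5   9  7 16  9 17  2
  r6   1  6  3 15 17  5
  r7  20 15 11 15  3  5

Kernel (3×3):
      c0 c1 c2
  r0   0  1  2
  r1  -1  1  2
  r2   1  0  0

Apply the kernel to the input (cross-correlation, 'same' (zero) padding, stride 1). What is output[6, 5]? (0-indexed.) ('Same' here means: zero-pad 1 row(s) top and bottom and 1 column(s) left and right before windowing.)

The receptive field on the zero-padded input at this output position is [17 2 0 / 17 5 0 / 3 5 0]. Elementwise product with the kernel and sum: 2·1 + 0·2 + 17·-1 + 5·1 + 0·2 + 3·1.

-7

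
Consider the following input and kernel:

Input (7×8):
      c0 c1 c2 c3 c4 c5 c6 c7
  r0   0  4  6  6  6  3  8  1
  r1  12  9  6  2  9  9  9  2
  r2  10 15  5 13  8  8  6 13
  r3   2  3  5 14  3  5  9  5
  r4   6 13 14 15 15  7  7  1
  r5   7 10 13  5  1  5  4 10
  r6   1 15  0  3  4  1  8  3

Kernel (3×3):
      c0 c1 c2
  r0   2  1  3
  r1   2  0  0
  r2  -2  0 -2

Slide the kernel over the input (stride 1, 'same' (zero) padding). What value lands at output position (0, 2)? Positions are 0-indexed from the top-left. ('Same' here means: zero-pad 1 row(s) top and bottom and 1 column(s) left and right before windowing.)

The receptive field on the zero-padded input at this output position is [0 0 0 / 4 6 6 / 9 6 2]. Elementwise product with the kernel and sum: 0·2 + 0·1 + 0·3 + 4·2 + 9·-2 + 2·-2.

-14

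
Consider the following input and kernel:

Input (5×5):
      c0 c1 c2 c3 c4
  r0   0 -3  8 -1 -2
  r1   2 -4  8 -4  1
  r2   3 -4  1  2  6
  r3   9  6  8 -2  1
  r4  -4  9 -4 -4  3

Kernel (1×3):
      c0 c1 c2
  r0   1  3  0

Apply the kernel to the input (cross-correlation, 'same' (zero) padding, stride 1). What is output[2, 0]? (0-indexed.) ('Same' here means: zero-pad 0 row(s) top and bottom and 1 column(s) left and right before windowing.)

The receptive field on the zero-padded input at this output position is [0 3 -4]. Elementwise product with the kernel and sum: 0·1 + 3·3.

9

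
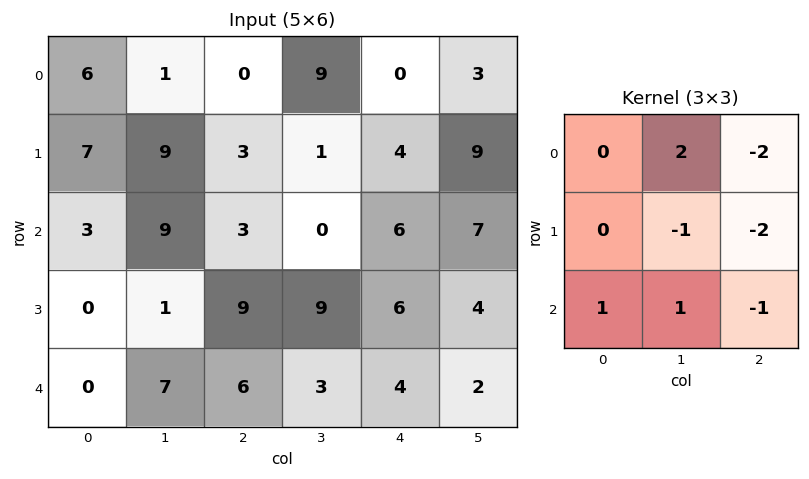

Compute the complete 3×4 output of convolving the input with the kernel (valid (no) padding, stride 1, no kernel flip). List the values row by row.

Output[0,0]: The receptive field on the input at this output position is [6 1 0 / 7 9 3 / 3 9 3]. Elementwise product with the kernel and sum: 1·2 + 0·-2 + 9·-1 + 3·-2 + 3·1 + 9·1 + 3·-1.
Output[0,1]: The receptive field on the input at this output position is [1 0 9 / 9 3 1 / 9 3 0]. Elementwise product with the kernel and sum: 0·2 + 9·-2 + 3·-1 + 1·-2 + 9·1 + 3·1 + 0·-1.

-4 -11 6 -29
-11 2 -6 -19
-6 -11 -28 -11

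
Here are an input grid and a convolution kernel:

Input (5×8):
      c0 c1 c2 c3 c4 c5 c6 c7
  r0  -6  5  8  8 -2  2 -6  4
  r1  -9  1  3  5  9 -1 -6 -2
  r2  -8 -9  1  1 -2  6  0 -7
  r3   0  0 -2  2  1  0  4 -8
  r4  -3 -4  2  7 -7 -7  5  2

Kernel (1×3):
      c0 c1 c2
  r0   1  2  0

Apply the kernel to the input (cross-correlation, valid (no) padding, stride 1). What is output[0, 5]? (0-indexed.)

The receptive field on the input at this output position is [2 -6 4]. Elementwise product with the kernel and sum: 2·1 + -6·2.

-10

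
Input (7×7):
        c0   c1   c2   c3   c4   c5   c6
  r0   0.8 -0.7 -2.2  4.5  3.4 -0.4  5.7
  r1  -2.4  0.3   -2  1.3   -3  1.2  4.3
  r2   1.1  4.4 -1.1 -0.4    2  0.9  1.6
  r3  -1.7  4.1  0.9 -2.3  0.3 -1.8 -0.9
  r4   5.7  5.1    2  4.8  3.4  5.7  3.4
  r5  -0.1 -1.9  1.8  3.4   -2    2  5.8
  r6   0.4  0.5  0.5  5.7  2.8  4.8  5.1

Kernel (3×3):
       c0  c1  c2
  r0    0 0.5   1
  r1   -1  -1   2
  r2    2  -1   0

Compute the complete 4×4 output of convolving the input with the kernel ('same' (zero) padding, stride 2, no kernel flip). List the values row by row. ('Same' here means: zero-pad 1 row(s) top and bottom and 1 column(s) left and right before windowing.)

Output[0,0]: The receptive field on the zero-padded input at this output position is [0 0 0 / 0 0.8 -0.7 / 0 -2.4 0.3]. Elementwise product with the kernel and sum: 0·0.5 + 0·1 + 0·-1 + 0.8·-1 + -0.7·2 + 0·2 + -2.4·-1.
Output[0,1]: The receptive field on the zero-padded input at this output position is [0 0 0 / -0.7 -2.2 4.5 / 0.3 -2 1.3]. Elementwise product with the kernel and sum: 0·0.5 + 0·1 + -0.7·-1 + -2.2·-1 + 4.5·2 + 0.3·2 + -2·-1.

0.2 14.5 -3.1 -7.2
8.5 3.5 -5 -3.05
7.85 -4.95 10.35 -11.35
-1.35 14.7 2.1 -7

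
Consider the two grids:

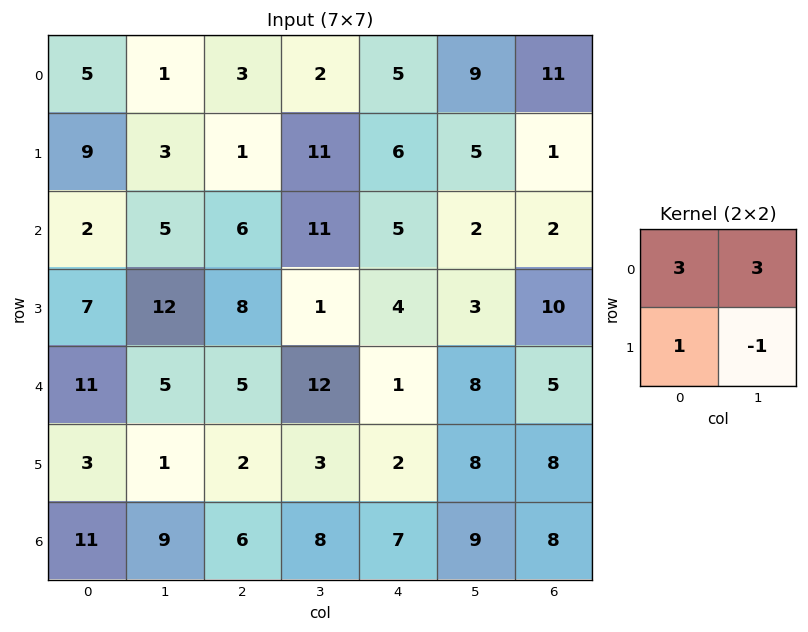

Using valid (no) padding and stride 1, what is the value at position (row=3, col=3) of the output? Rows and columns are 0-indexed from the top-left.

26

The receptive field on the input at this output position is [1 4 / 12 1]. Elementwise product with the kernel and sum: 1·3 + 4·3 + 12·1 + 1·-1.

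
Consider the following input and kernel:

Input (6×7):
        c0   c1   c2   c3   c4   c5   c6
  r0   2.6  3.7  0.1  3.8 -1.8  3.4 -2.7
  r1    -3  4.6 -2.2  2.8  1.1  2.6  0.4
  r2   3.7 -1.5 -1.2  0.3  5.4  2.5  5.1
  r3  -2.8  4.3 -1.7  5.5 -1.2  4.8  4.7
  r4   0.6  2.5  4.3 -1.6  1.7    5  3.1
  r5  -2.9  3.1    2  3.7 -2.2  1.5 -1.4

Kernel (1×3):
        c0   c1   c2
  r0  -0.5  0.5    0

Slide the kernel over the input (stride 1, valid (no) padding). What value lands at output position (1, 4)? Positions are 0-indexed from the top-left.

The receptive field on the input at this output position is [1.1 2.6 0.4]. Elementwise product with the kernel and sum: 1.1·-0.5 + 2.6·0.5.

0.75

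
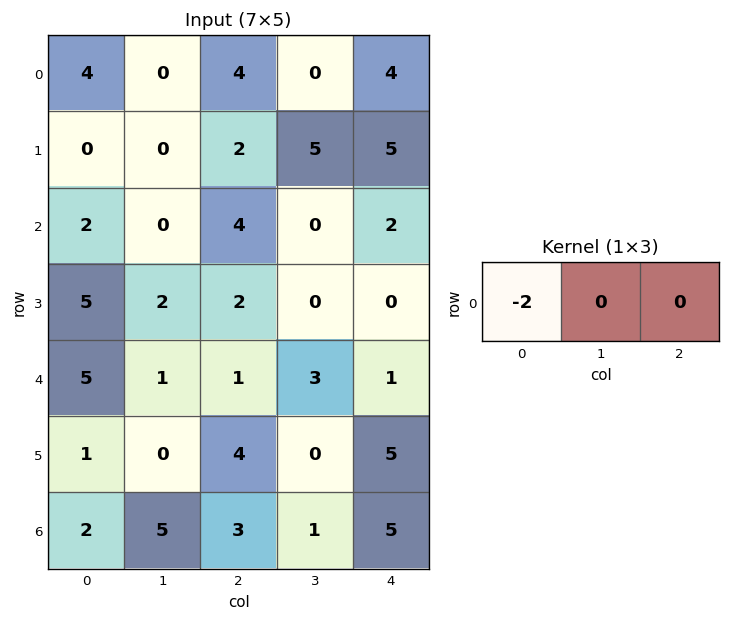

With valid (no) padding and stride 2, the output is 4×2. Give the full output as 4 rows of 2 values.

Output[0,0]: The receptive field on the input at this output position is [4 0 4]. Elementwise product with the kernel and sum: 4·-2.

-8 -8
-4 -8
-10 -2
-4 -6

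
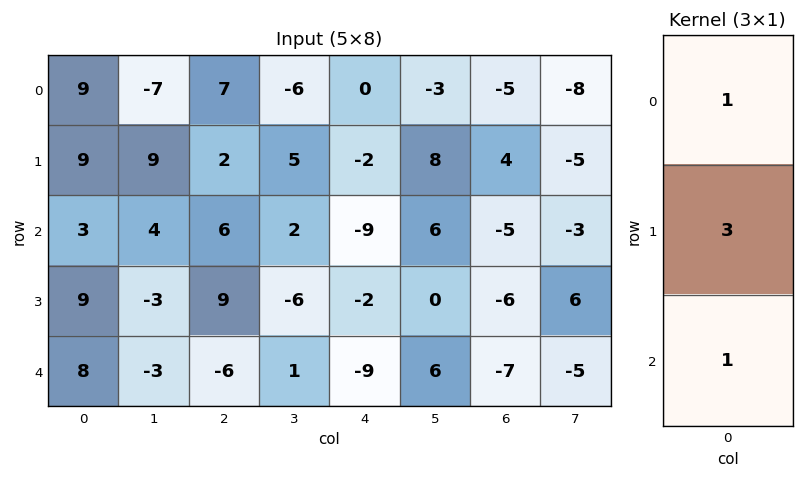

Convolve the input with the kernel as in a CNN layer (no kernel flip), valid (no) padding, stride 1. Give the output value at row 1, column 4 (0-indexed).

-31

The receptive field on the input at this output position is [-2 / -9 / -2]. Elementwise product with the kernel and sum: -2·1 + -9·3 + -2·1.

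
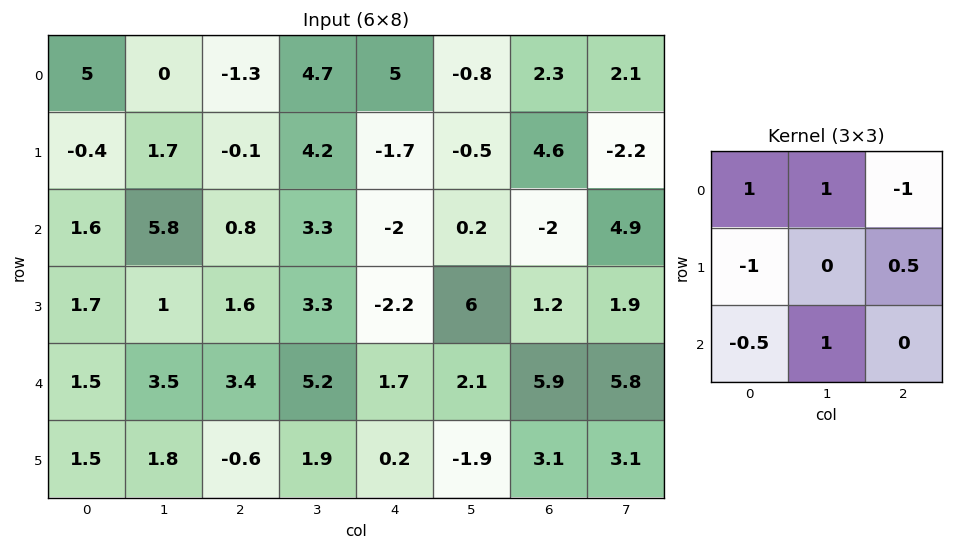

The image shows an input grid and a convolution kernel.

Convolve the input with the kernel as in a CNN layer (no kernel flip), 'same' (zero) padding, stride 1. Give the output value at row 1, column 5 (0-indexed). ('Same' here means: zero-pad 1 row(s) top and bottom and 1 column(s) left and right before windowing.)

7.1

The receptive field on the zero-padded input at this output position is [5 -0.8 2.3 / -1.7 -0.5 4.6 / -2 0.2 -2]. Elementwise product with the kernel and sum: 5·1 + -0.8·1 + 2.3·-1 + -1.7·-1 + 4.6·0.5 + -2·-0.5 + 0.2·1.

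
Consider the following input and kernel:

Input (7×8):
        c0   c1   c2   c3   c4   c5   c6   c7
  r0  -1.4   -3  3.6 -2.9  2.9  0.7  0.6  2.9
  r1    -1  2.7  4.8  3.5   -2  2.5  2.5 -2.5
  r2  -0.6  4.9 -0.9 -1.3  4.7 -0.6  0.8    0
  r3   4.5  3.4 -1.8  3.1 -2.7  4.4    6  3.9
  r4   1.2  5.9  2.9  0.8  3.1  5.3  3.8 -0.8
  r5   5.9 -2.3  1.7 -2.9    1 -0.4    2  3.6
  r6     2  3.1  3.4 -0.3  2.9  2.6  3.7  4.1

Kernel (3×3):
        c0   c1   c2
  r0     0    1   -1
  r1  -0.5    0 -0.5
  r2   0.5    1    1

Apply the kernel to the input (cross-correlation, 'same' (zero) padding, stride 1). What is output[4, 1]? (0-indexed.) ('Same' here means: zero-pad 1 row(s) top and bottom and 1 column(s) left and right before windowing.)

The receptive field on the zero-padded input at this output position is [4.5 3.4 -1.8 / 1.2 5.9 2.9 / 5.9 -2.3 1.7]. Elementwise product with the kernel and sum: 3.4·1 + -1.8·-1 + 1.2·-0.5 + 2.9·-0.5 + 5.9·0.5 + -2.3·1 + 1.7·1.

5.5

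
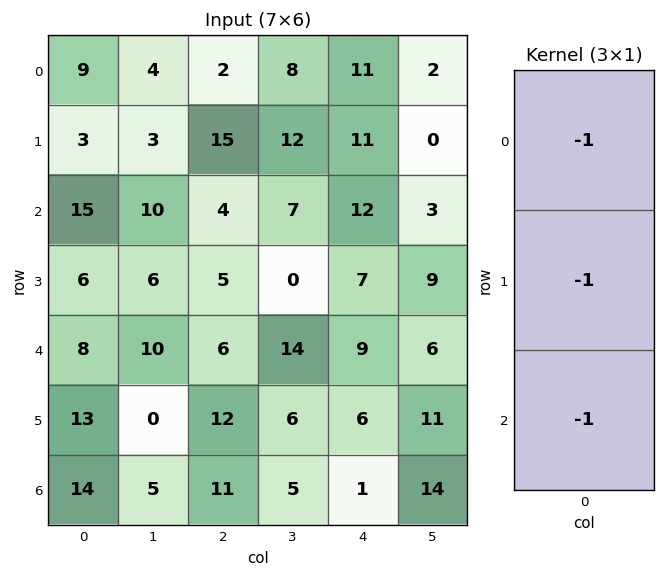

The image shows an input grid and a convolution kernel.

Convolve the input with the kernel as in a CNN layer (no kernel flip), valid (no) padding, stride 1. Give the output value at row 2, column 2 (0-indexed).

-15

The receptive field on the input at this output position is [4 / 5 / 6]. Elementwise product with the kernel and sum: 4·-1 + 5·-1 + 6·-1.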